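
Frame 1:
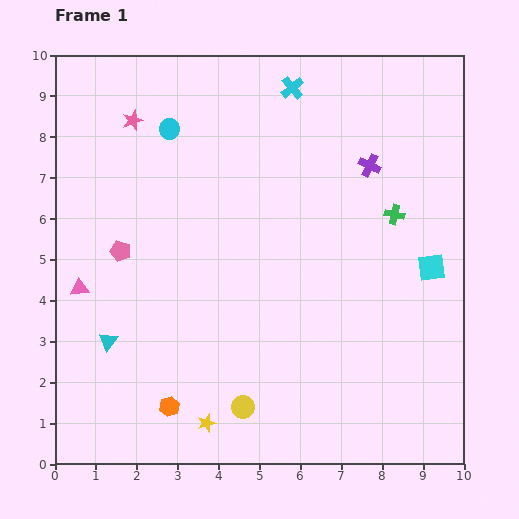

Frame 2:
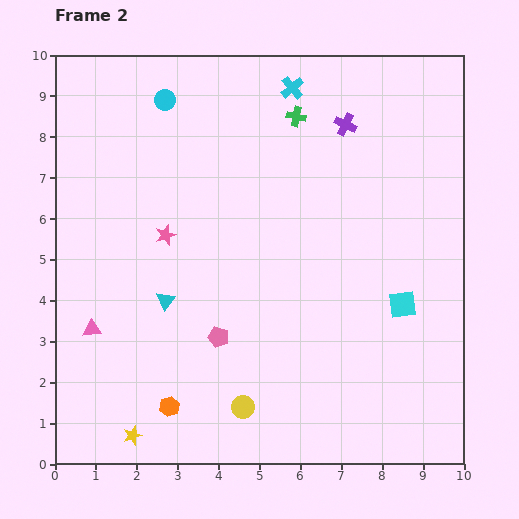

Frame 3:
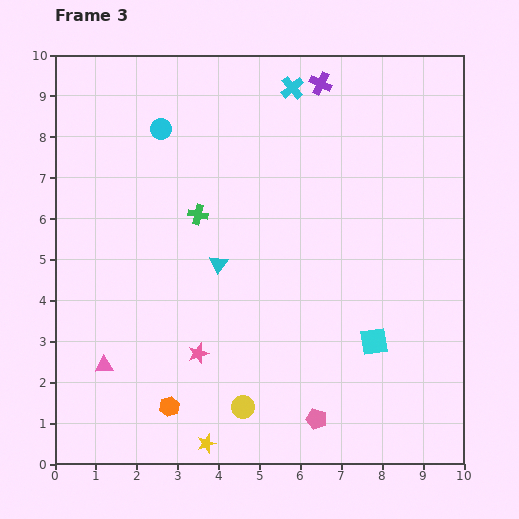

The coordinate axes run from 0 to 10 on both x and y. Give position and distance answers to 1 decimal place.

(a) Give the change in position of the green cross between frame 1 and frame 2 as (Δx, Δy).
(-2.4, 2.4)

The green cross was at (8.3, 6.1) in frame 1 and (5.9, 8.5) in frame 2.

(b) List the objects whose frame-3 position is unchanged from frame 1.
the orange hexagon, the cyan cross, the yellow circle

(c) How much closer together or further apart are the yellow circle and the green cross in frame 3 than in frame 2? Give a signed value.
-2.4

Distance in frame 2: 7.2. Distance in frame 3: 4.8.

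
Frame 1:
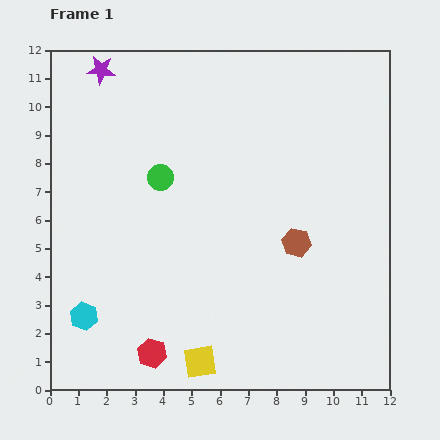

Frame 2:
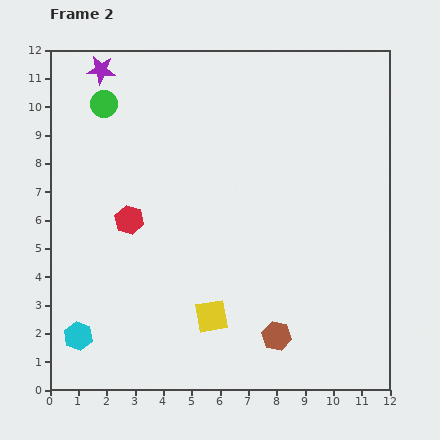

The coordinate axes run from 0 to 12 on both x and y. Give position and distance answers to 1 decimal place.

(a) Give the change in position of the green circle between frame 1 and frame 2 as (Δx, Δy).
(-2.0, 2.6)

The green circle was at (3.9, 7.5) in frame 1 and (1.9, 10.1) in frame 2.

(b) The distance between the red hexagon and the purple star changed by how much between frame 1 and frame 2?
-4.8

Distance in frame 1: 10.2. Distance in frame 2: 5.4.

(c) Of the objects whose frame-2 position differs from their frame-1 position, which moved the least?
the cyan hexagon

(moved 0.7)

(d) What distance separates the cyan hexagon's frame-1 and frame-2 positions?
0.7

The cyan hexagon moved from (1.2, 2.6) to (1.0, 1.9), a distance of √(0.2² + 0.7²) ≈ 0.7.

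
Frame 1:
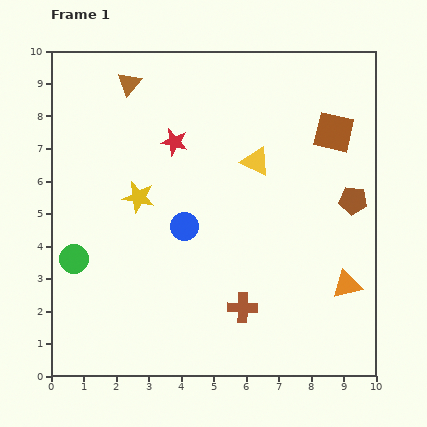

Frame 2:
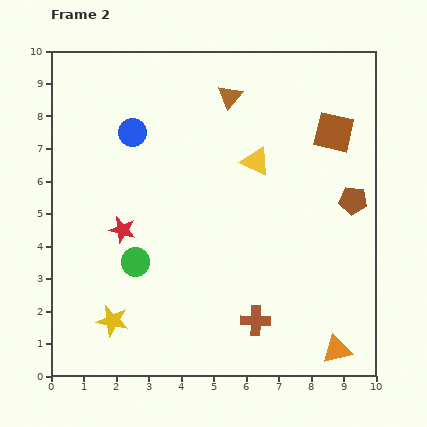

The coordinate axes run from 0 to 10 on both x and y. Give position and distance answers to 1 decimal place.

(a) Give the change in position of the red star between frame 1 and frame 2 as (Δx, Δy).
(-1.6, -2.7)

The red star was at (3.8, 7.2) in frame 1 and (2.2, 4.5) in frame 2.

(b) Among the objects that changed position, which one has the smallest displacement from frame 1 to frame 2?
the brown cross

(moved 0.6)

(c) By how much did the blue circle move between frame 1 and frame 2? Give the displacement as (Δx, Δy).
(-1.6, 2.9)

The blue circle was at (4.1, 4.6) in frame 1 and (2.5, 7.5) in frame 2.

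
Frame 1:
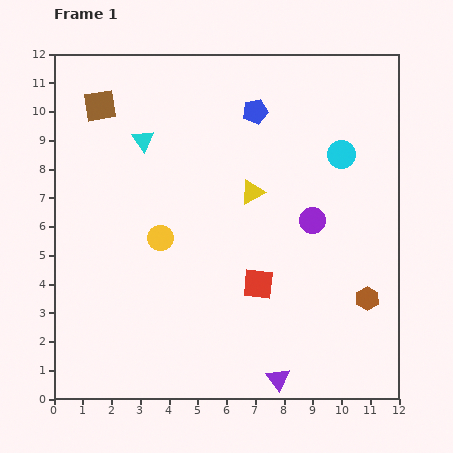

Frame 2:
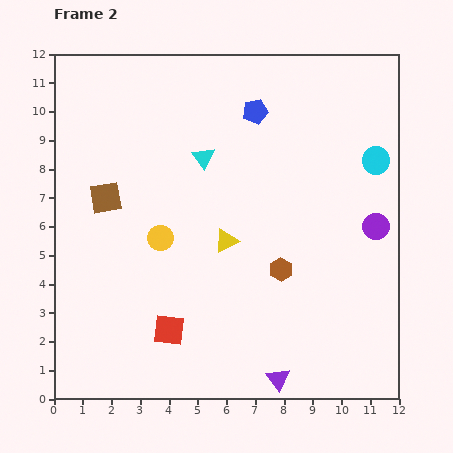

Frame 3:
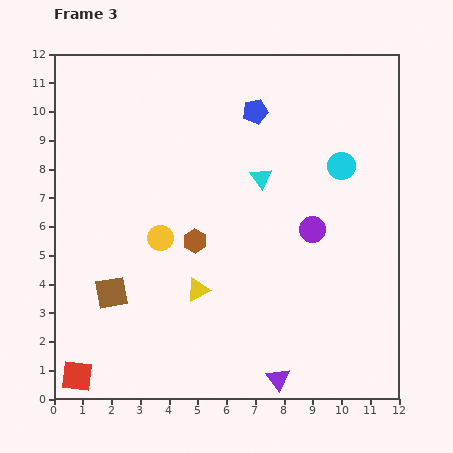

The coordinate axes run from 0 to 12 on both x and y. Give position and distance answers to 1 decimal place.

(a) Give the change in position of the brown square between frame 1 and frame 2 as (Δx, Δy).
(0.2, -3.2)

The brown square was at (1.6, 10.2) in frame 1 and (1.8, 7.0) in frame 2.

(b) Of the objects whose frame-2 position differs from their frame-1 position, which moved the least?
the cyan circle

(moved 1.2)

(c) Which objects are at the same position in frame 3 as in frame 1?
the yellow circle, the purple triangle, the blue pentagon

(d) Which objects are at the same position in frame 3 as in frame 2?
the yellow circle, the purple triangle, the blue pentagon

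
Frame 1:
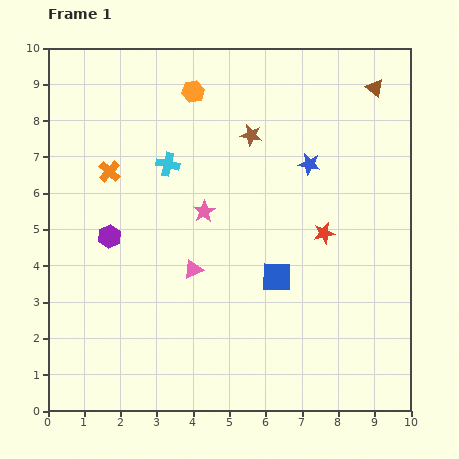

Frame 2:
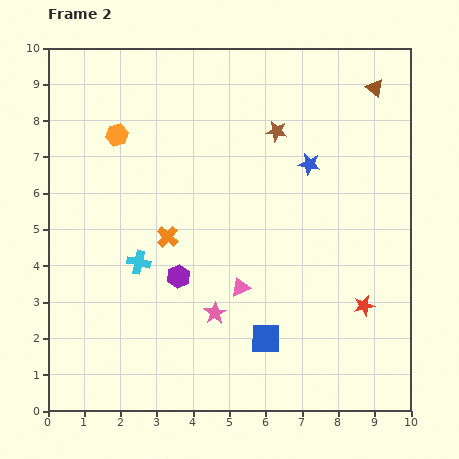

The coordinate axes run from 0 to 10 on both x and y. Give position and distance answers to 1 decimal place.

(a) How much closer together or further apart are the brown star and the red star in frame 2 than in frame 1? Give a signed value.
+2.0

Distance in frame 1: 3.4. Distance in frame 2: 5.4.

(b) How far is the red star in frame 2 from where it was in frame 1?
2.3

The red star moved from (7.6, 4.9) to (8.7, 2.9), a distance of √(1.1² + 2.0²) ≈ 2.3.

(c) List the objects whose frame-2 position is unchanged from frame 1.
the blue star, the brown triangle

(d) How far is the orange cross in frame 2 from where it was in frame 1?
2.4

The orange cross moved from (1.7, 6.6) to (3.3, 4.8), a distance of √(1.6² + 1.8²) ≈ 2.4.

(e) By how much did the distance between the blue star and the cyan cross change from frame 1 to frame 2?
+1.5

Distance in frame 1: 3.9. Distance in frame 2: 5.4.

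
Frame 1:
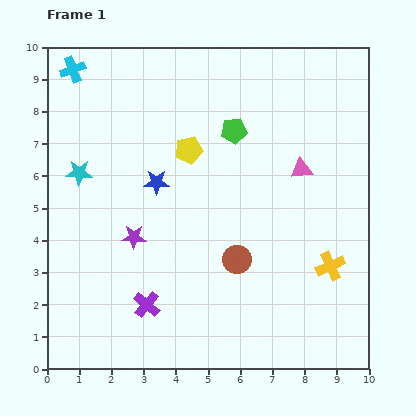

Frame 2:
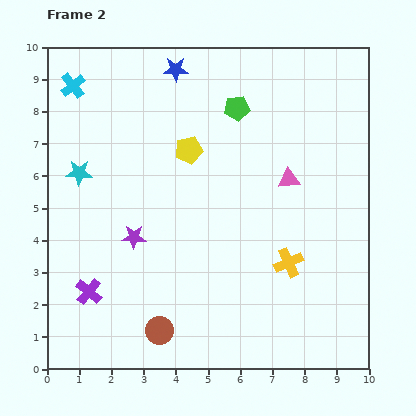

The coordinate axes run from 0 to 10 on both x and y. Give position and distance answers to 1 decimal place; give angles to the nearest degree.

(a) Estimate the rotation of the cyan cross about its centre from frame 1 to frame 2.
19° counter-clockwise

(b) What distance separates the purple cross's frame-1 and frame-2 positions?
1.8

The purple cross moved from (3.1, 2.0) to (1.3, 2.4), a distance of √(1.8² + 0.4²) ≈ 1.8.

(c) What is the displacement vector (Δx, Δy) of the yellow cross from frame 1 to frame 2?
(-1.3, 0.1)

The yellow cross was at (8.8, 3.2) in frame 1 and (7.5, 3.3) in frame 2.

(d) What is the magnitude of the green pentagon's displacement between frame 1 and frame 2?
0.7

The green pentagon moved from (5.8, 7.4) to (5.9, 8.1), a distance of √(0.1² + 0.7²) ≈ 0.7.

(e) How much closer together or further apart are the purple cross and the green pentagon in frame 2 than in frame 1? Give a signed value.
+1.3

Distance in frame 1: 6.0. Distance in frame 2: 7.3.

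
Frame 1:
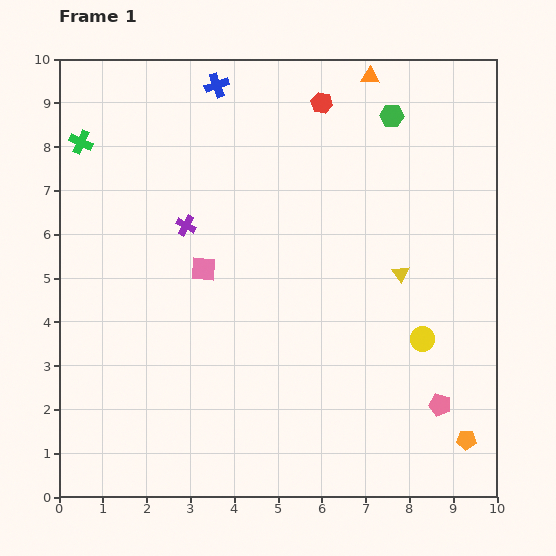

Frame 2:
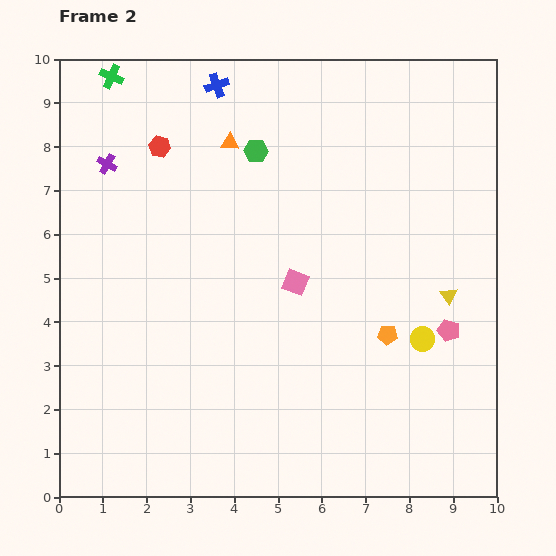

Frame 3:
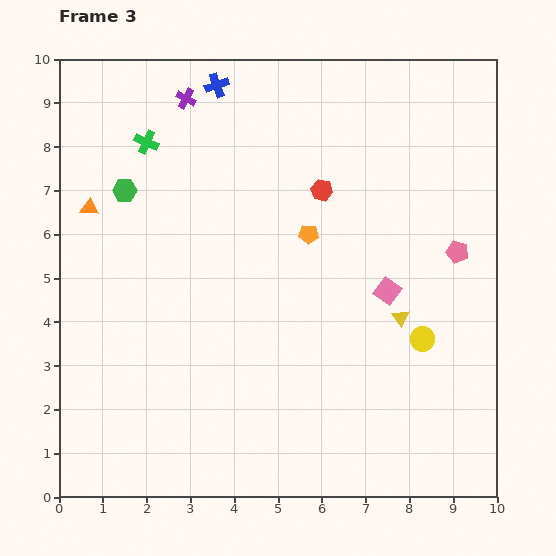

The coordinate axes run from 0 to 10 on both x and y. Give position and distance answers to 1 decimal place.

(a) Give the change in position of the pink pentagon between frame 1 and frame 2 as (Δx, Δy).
(0.2, 1.7)

The pink pentagon was at (8.7, 2.1) in frame 1 and (8.9, 3.8) in frame 2.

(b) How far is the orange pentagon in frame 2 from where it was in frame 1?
3.0

The orange pentagon moved from (9.3, 1.3) to (7.5, 3.7), a distance of √(1.8² + 2.4²) ≈ 3.0.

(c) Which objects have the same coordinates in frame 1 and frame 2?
the yellow circle, the blue cross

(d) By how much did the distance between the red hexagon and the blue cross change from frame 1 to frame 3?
+1.0

Distance in frame 1: 2.4. Distance in frame 3: 3.4.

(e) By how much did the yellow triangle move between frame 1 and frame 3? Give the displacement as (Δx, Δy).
(0.0, -1.0)

The yellow triangle was at (7.8, 5.1) in frame 1 and (7.8, 4.1) in frame 3.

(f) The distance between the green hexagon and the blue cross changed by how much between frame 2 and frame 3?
+1.5

Distance in frame 2: 1.7. Distance in frame 3: 3.2.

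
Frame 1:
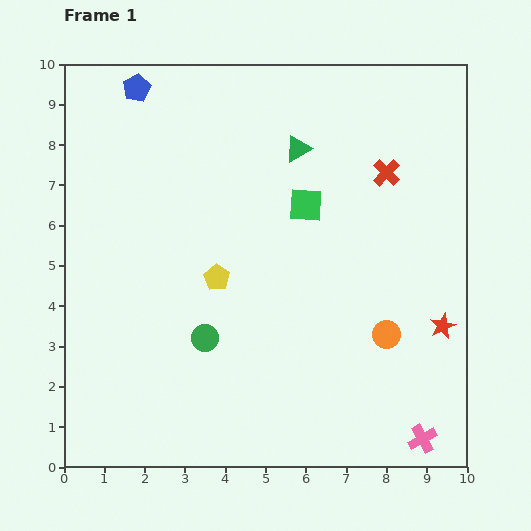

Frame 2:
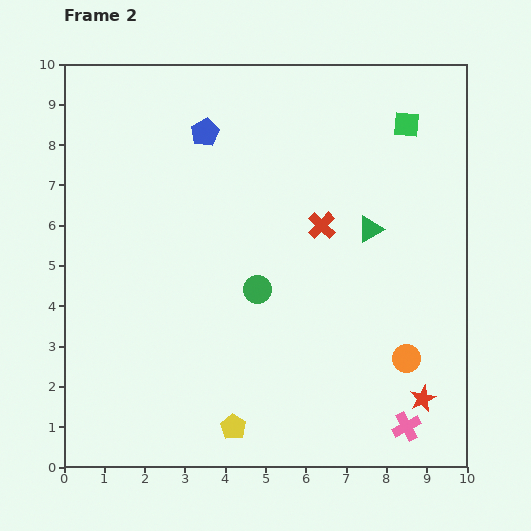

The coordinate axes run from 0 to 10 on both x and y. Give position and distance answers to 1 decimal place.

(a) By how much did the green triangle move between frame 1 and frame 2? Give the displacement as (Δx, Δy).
(1.8, -2.0)

The green triangle was at (5.8, 7.9) in frame 1 and (7.6, 5.9) in frame 2.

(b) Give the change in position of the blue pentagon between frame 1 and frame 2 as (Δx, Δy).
(1.7, -1.1)

The blue pentagon was at (1.8, 9.4) in frame 1 and (3.5, 8.3) in frame 2.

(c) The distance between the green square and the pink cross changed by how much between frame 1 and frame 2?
+1.0

Distance in frame 1: 6.5. Distance in frame 2: 7.5.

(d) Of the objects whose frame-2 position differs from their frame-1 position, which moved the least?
the pink cross

(moved 0.5)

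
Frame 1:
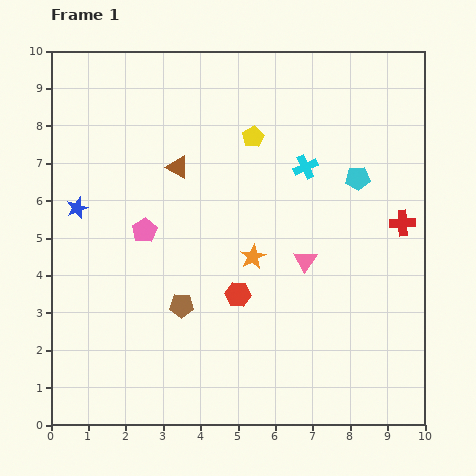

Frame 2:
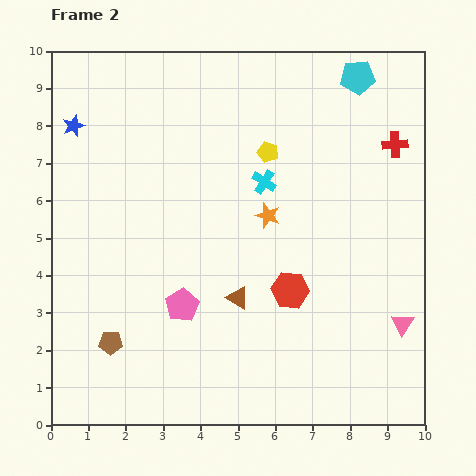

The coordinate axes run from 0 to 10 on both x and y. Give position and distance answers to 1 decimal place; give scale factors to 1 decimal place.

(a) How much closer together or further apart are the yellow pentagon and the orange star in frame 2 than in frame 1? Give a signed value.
-1.5

Distance in frame 1: 3.2. Distance in frame 2: 1.7.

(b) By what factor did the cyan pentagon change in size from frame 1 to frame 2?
1.5×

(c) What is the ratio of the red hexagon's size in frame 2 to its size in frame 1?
1.5×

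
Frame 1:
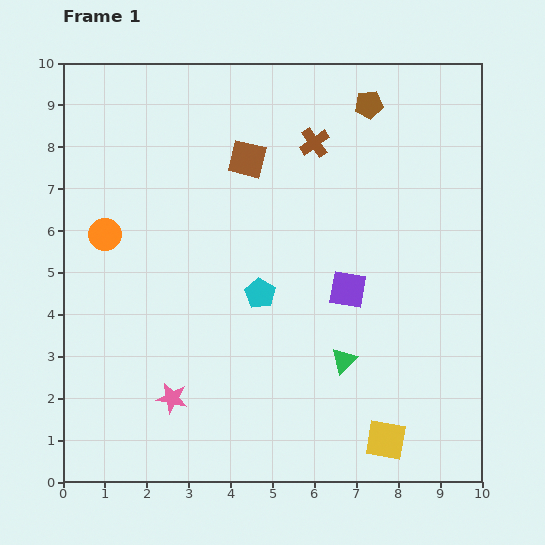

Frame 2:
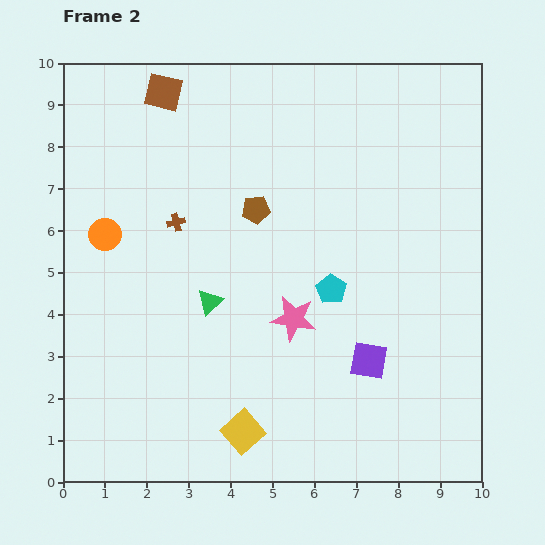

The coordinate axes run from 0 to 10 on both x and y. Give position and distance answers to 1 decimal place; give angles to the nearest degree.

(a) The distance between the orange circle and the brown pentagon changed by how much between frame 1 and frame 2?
-3.4

Distance in frame 1: 7.0. Distance in frame 2: 3.6.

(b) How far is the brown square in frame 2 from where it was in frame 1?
2.6

The brown square moved from (4.4, 7.7) to (2.4, 9.3), a distance of √(2.0² + 1.6²) ≈ 2.6.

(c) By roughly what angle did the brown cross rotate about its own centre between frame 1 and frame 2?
21° clockwise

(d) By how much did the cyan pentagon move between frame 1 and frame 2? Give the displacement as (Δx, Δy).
(1.7, 0.1)

The cyan pentagon was at (4.7, 4.5) in frame 1 and (6.4, 4.6) in frame 2.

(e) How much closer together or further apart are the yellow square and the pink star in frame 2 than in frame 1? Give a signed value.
-2.2

Distance in frame 1: 5.2. Distance in frame 2: 3.0.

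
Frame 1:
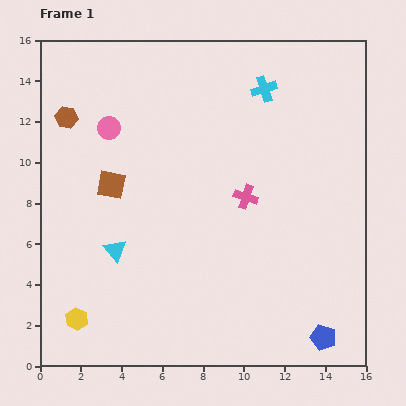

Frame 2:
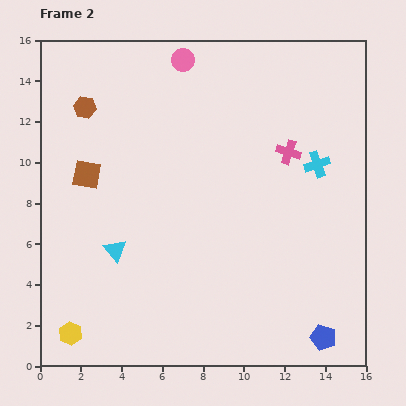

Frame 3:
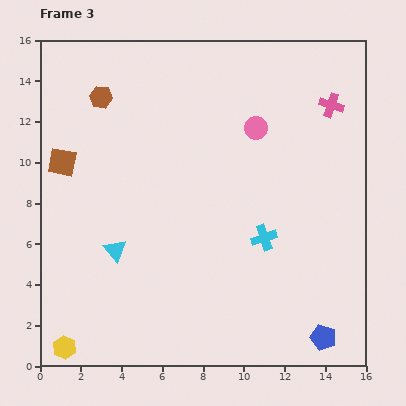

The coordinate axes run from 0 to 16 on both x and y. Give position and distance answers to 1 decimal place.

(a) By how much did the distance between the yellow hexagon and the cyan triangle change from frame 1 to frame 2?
+0.8

Distance in frame 1: 3.9. Distance in frame 2: 4.7.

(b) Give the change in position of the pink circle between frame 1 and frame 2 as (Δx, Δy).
(3.6, 3.3)

The pink circle was at (3.4, 11.7) in frame 1 and (7.0, 15.0) in frame 2.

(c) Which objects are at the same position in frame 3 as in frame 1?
the blue pentagon, the cyan triangle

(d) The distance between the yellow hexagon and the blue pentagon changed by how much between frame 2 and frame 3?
+0.3

Distance in frame 2: 12.4. Distance in frame 3: 12.7.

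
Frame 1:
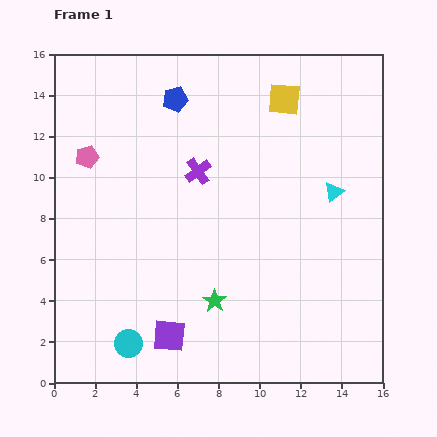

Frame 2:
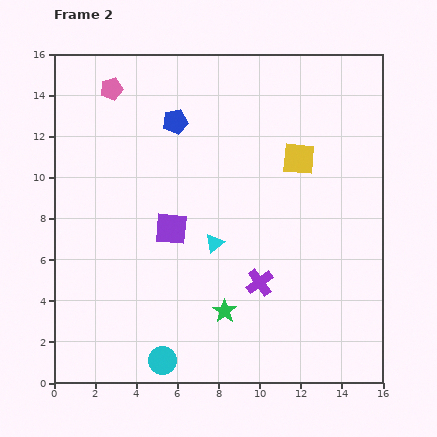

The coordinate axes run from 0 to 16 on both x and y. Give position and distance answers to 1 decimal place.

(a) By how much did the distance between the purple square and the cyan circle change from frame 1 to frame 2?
+4.4

Distance in frame 1: 2.0. Distance in frame 2: 6.4.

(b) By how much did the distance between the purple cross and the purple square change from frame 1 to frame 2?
-3.1

Distance in frame 1: 8.1. Distance in frame 2: 5.0.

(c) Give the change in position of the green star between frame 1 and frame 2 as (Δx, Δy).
(0.5, -0.5)

The green star was at (7.8, 4.0) in frame 1 and (8.3, 3.5) in frame 2.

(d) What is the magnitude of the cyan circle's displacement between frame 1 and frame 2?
1.9

The cyan circle moved from (3.6, 1.9) to (5.3, 1.1), a distance of √(1.7² + 0.8²) ≈ 1.9.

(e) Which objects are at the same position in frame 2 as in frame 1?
none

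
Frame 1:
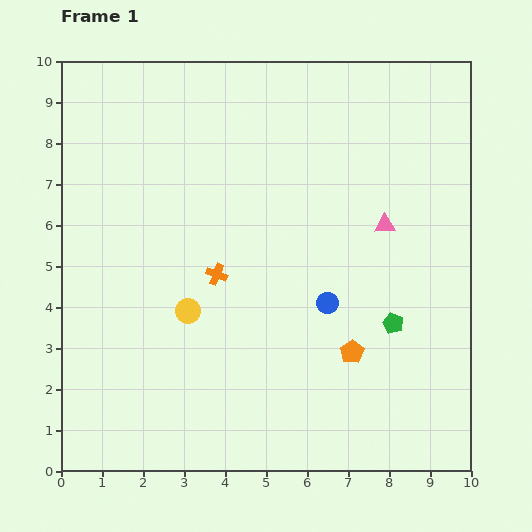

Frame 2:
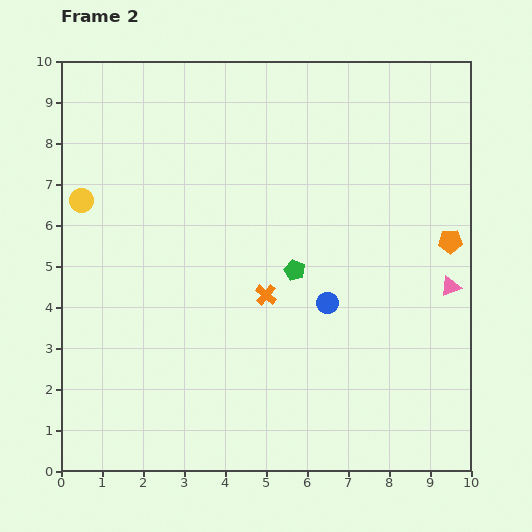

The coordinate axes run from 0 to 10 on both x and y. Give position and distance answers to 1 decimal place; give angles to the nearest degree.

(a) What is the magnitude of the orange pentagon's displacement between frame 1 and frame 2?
3.6

The orange pentagon moved from (7.1, 2.9) to (9.5, 5.6), a distance of √(2.4² + 2.7²) ≈ 3.6.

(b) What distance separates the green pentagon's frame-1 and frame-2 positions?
2.7

The green pentagon moved from (8.1, 3.6) to (5.7, 4.9), a distance of √(2.4² + 1.3²) ≈ 2.7.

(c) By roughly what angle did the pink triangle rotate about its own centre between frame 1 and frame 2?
20° counter-clockwise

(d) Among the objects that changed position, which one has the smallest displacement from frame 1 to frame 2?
the orange cross

(moved 1.3)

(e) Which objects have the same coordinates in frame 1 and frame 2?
the blue circle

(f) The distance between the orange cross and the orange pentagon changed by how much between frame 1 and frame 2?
+0.9

Distance in frame 1: 3.8. Distance in frame 2: 4.7.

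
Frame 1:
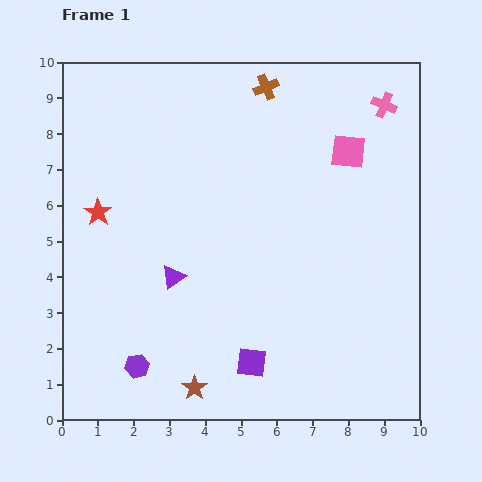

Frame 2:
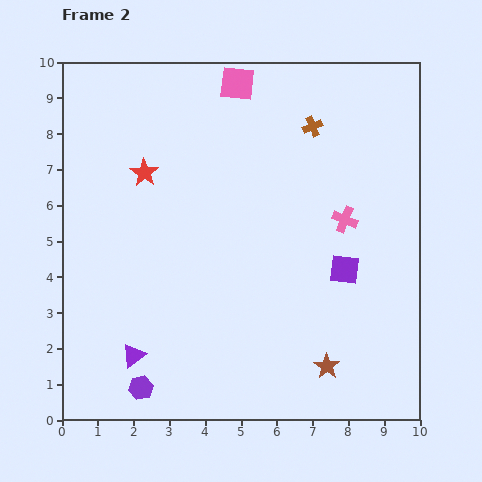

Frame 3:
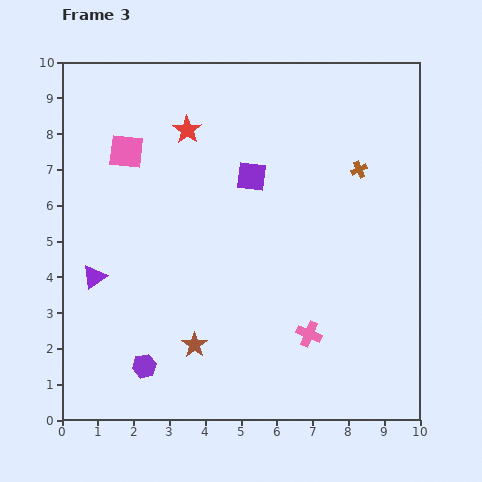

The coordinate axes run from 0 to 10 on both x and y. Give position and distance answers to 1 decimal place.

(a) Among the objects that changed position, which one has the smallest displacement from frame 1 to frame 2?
the purple hexagon

(moved 0.6)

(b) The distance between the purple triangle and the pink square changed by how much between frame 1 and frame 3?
-2.4

Distance in frame 1: 6.0. Distance in frame 3: 3.6.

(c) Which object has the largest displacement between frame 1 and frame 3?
the pink cross

(moved 6.7; next 6.2)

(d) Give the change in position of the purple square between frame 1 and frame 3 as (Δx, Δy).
(0.0, 5.2)

The purple square was at (5.3, 1.6) in frame 1 and (5.3, 6.8) in frame 3.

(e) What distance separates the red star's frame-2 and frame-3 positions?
1.7

The red star moved from (2.3, 6.9) to (3.5, 8.1), a distance of √(1.2² + 1.2²) ≈ 1.7.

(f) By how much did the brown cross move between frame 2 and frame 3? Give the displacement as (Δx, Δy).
(1.3, -1.2)

The brown cross was at (7.0, 8.2) in frame 2 and (8.3, 7.0) in frame 3.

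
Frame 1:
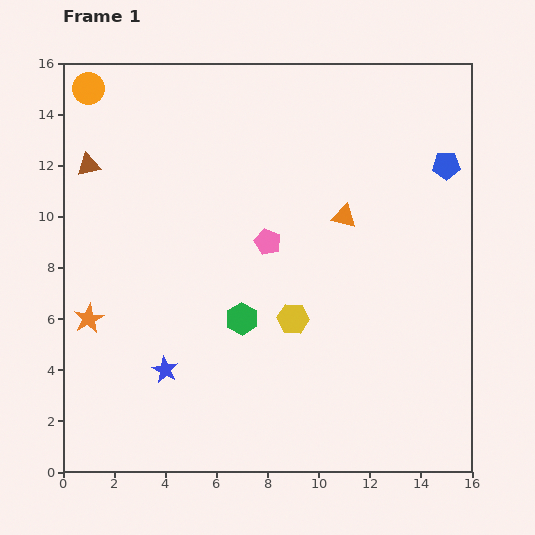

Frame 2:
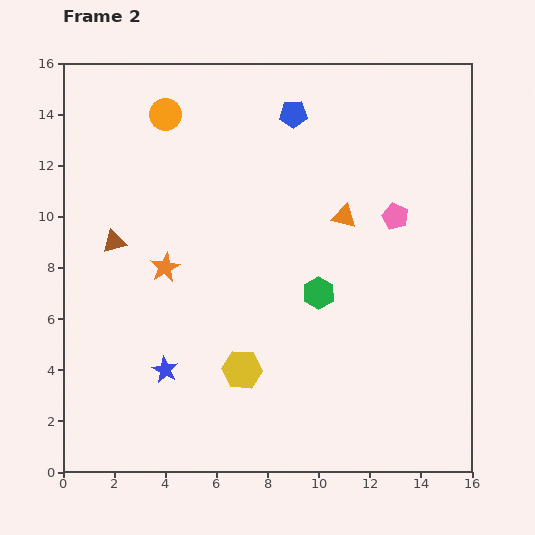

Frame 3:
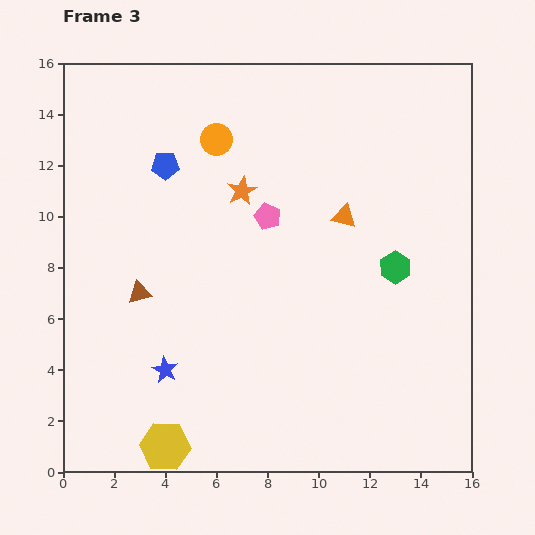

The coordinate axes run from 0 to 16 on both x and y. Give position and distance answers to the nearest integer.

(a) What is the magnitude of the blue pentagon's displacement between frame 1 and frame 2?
6

The blue pentagon moved from (15, 12) to (9, 14), a distance of √(6² + 2²) ≈ 6.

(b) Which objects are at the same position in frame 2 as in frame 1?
the orange triangle, the blue star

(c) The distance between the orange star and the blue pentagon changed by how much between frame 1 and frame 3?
-12

Distance in frame 1: 15. Distance in frame 3: 3.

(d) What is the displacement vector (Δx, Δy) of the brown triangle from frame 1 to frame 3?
(2, -5)

The brown triangle was at (1, 12) in frame 1 and (3, 7) in frame 3.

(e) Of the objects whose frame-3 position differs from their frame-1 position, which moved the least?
the pink pentagon

(moved 1)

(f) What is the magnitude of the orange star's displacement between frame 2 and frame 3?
4

The orange star moved from (4, 8) to (7, 11), a distance of √(3² + 3²) ≈ 4.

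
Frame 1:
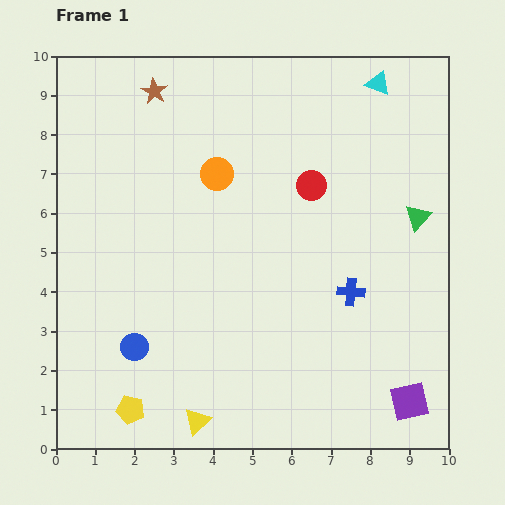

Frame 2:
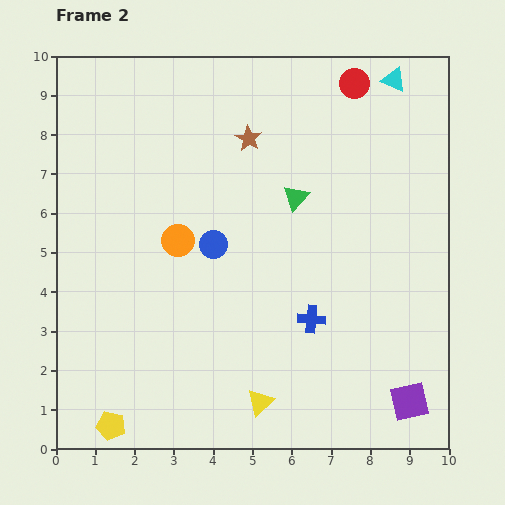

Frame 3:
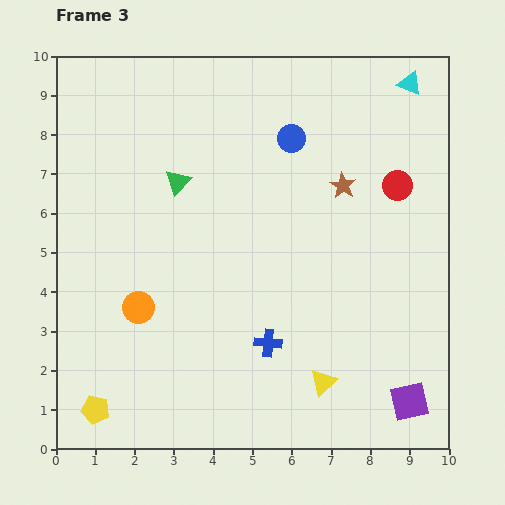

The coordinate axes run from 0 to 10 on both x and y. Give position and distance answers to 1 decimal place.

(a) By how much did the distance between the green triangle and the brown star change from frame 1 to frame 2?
-5.5

Distance in frame 1: 7.4. Distance in frame 2: 1.9.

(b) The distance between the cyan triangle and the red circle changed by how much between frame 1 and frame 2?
-2.1

Distance in frame 1: 3.1. Distance in frame 2: 1.0.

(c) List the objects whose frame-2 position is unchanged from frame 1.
the purple square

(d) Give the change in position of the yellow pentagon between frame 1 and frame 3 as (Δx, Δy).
(-0.9, 0.0)

The yellow pentagon was at (1.9, 1.0) in frame 1 and (1.0, 1.0) in frame 3.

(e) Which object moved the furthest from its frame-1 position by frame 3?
the blue circle

(moved 6.6; next 6.2)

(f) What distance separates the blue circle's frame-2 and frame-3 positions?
3.4

The blue circle moved from (4.0, 5.2) to (6.0, 7.9), a distance of √(2.0² + 2.7²) ≈ 3.4.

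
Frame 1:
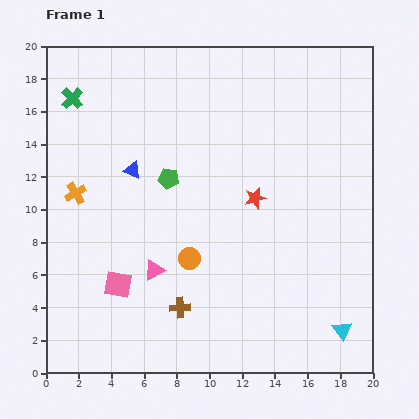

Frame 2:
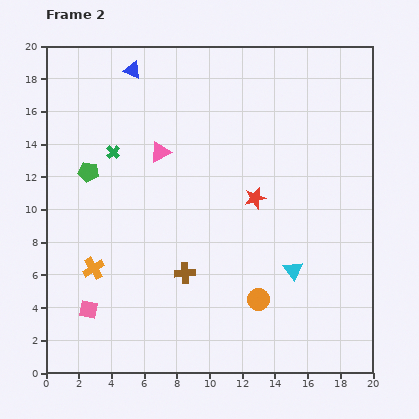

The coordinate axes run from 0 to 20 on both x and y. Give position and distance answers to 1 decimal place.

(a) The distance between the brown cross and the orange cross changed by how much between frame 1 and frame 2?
-3.9

Distance in frame 1: 9.5. Distance in frame 2: 5.6.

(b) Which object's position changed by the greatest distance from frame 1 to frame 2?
the pink triangle

(moved 7.2; next 6.1)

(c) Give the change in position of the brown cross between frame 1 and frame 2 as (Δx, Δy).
(0.3, 2.1)

The brown cross was at (8.2, 4.0) in frame 1 and (8.5, 6.1) in frame 2.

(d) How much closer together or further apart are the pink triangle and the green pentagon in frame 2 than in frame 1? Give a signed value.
-1.1

Distance in frame 1: 5.7. Distance in frame 2: 4.6.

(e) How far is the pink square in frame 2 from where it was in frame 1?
2.3

The pink square moved from (4.4, 5.4) to (2.6, 3.9), a distance of √(1.8² + 1.5²) ≈ 2.3.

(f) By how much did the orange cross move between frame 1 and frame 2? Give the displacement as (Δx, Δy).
(1.1, -4.6)

The orange cross was at (1.8, 11.0) in frame 1 and (2.9, 6.4) in frame 2.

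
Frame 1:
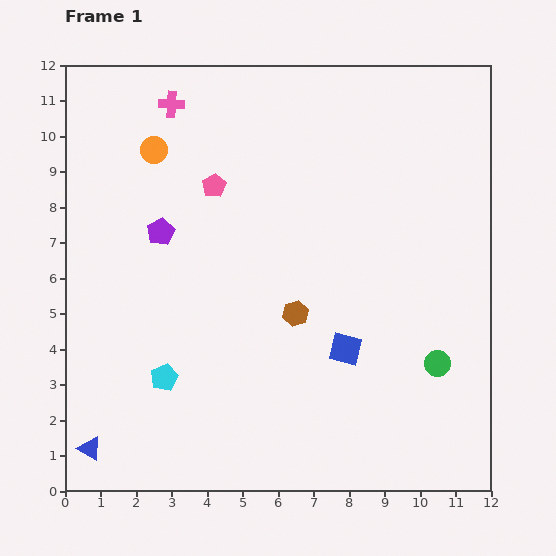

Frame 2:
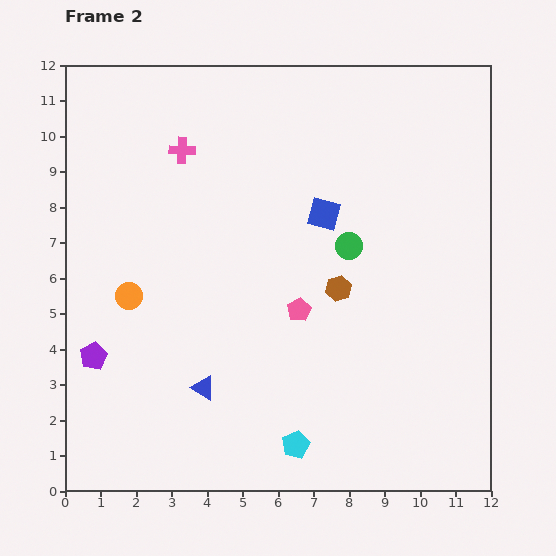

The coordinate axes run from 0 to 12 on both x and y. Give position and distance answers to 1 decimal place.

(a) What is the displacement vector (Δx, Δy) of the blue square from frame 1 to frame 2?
(-0.6, 3.8)

The blue square was at (7.9, 4.0) in frame 1 and (7.3, 7.8) in frame 2.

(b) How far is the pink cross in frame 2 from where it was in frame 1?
1.3

The pink cross moved from (3.0, 10.9) to (3.3, 9.6), a distance of √(0.3² + 1.3²) ≈ 1.3.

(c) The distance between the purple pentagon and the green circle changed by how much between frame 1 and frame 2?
-0.8

Distance in frame 1: 8.6. Distance in frame 2: 7.8.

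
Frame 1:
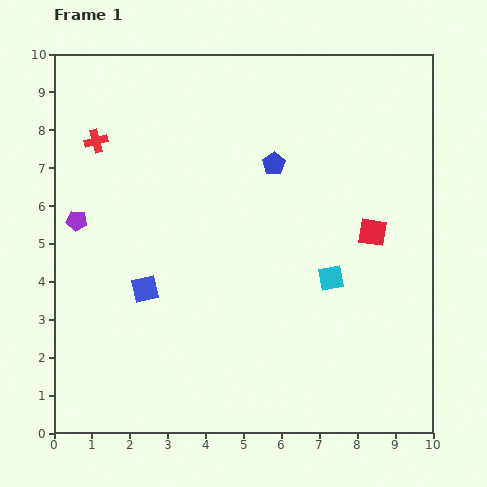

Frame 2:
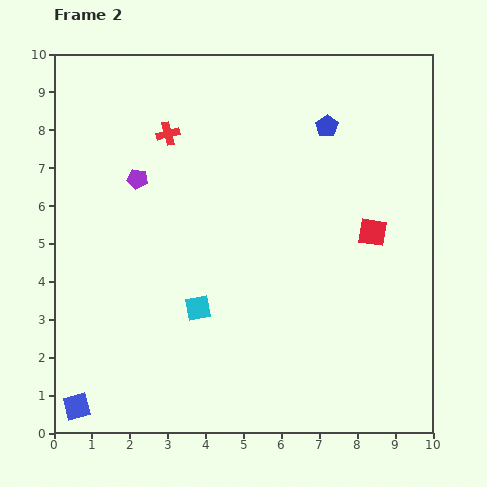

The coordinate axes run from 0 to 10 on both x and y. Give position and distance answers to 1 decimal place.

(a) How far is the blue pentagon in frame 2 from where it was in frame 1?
1.7

The blue pentagon moved from (5.8, 7.1) to (7.2, 8.1), a distance of √(1.4² + 1.0²) ≈ 1.7.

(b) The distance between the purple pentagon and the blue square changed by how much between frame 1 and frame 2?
+3.7

Distance in frame 1: 2.5. Distance in frame 2: 6.2.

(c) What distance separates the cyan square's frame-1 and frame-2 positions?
3.6

The cyan square moved from (7.3, 4.1) to (3.8, 3.3), a distance of √(3.5² + 0.8²) ≈ 3.6.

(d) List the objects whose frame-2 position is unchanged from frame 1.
the red square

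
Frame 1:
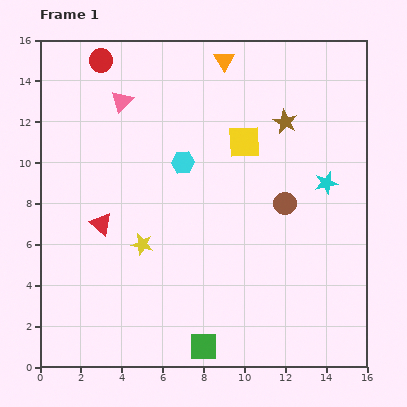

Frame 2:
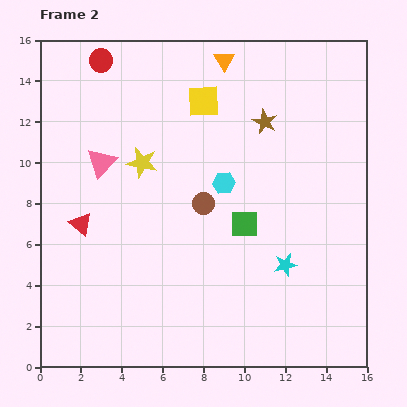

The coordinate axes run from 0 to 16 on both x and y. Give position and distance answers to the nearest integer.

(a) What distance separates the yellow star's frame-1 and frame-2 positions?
4

The yellow star moved from (5, 6) to (5, 10), a distance of √(0² + 4²) ≈ 4.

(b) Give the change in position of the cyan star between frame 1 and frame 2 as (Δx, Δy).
(-2, -4)

The cyan star was at (14, 9) in frame 1 and (12, 5) in frame 2.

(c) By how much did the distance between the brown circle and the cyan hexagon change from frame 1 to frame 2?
-4

Distance in frame 1: 5. Distance in frame 2: 1.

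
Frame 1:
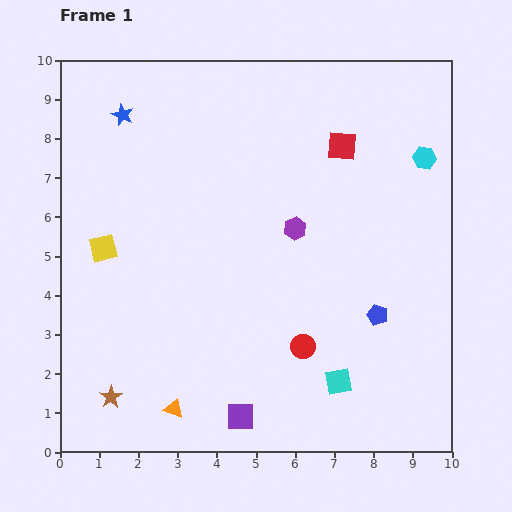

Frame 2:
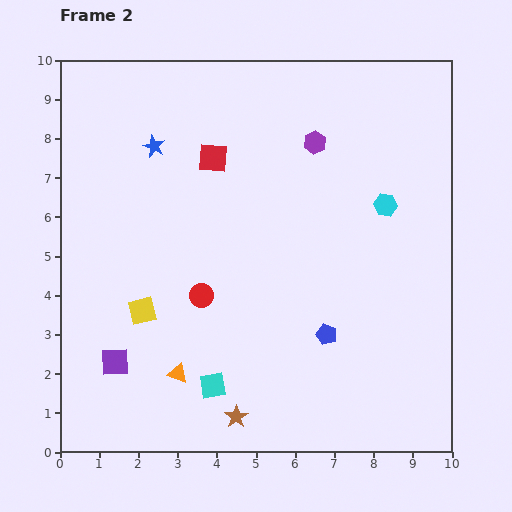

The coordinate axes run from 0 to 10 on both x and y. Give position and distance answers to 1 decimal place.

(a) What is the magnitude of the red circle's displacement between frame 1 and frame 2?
2.9

The red circle moved from (6.2, 2.7) to (3.6, 4.0), a distance of √(2.6² + 1.3²) ≈ 2.9.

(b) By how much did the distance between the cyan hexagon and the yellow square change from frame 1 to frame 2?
-1.7

Distance in frame 1: 8.5. Distance in frame 2: 6.8.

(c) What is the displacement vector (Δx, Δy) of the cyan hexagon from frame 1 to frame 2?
(-1.0, -1.2)

The cyan hexagon was at (9.3, 7.5) in frame 1 and (8.3, 6.3) in frame 2.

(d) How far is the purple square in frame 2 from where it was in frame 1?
3.5

The purple square moved from (4.6, 0.9) to (1.4, 2.3), a distance of √(3.2² + 1.4²) ≈ 3.5.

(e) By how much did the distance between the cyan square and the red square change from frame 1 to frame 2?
-0.2

Distance in frame 1: 6.0. Distance in frame 2: 5.8.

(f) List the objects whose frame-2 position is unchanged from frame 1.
none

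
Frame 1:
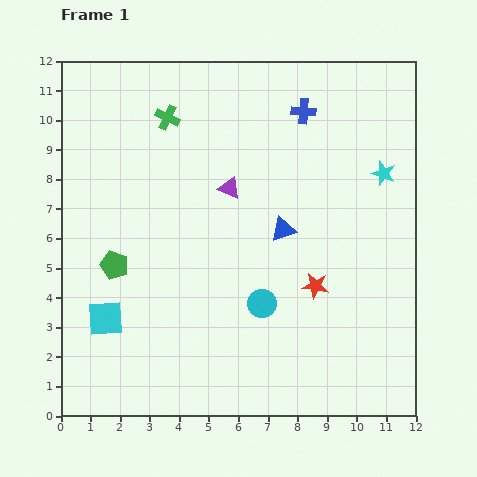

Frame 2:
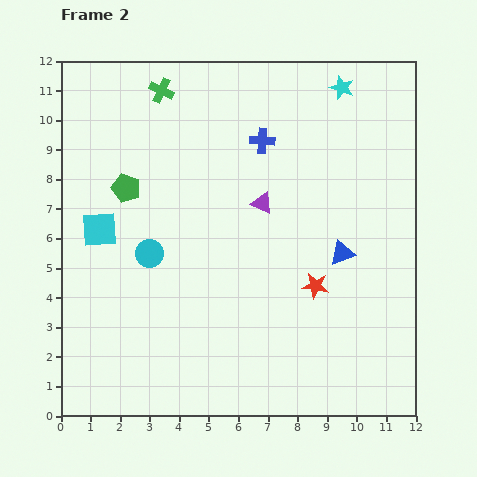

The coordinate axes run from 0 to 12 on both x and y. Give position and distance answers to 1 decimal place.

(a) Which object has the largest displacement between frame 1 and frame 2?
the cyan circle

(moved 4.2; next 3.2)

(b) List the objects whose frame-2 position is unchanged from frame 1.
the red star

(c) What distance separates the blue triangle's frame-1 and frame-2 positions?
2.2

The blue triangle moved from (7.5, 6.3) to (9.5, 5.5), a distance of √(2.0² + 0.8²) ≈ 2.2.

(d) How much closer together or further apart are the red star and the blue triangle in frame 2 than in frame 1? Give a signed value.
-0.8

Distance in frame 1: 2.2. Distance in frame 2: 1.4.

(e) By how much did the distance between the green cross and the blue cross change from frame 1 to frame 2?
-0.8

Distance in frame 1: 4.6. Distance in frame 2: 3.8.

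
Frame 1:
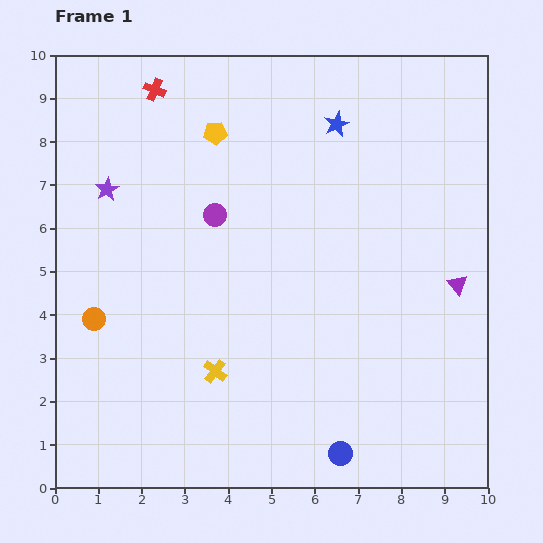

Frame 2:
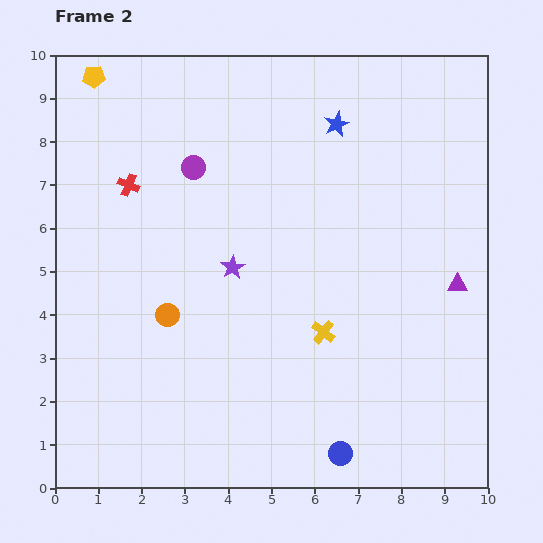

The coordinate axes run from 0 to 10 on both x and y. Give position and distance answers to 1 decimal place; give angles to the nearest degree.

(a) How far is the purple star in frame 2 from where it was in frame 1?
3.4

The purple star moved from (1.2, 6.9) to (4.1, 5.1), a distance of √(2.9² + 1.8²) ≈ 3.4.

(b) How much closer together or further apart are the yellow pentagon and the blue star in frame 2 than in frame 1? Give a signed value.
+2.9

Distance in frame 1: 2.8. Distance in frame 2: 5.7.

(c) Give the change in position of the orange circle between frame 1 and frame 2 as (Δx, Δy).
(1.7, 0.1)

The orange circle was at (0.9, 3.9) in frame 1 and (2.6, 4.0) in frame 2.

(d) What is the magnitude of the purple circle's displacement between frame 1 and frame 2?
1.2

The purple circle moved from (3.7, 6.3) to (3.2, 7.4), a distance of √(0.5² + 1.1²) ≈ 1.2.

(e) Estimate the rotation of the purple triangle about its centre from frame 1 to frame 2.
49° counter-clockwise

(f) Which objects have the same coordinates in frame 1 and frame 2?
the blue star, the purple triangle, the blue circle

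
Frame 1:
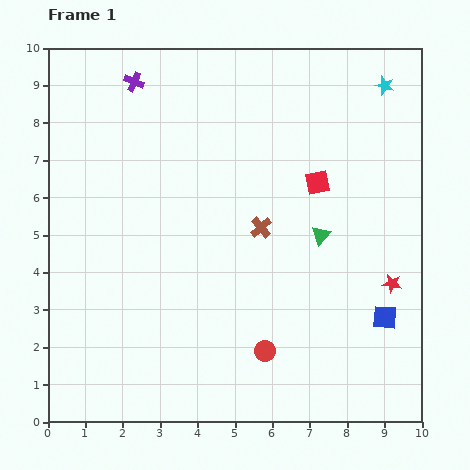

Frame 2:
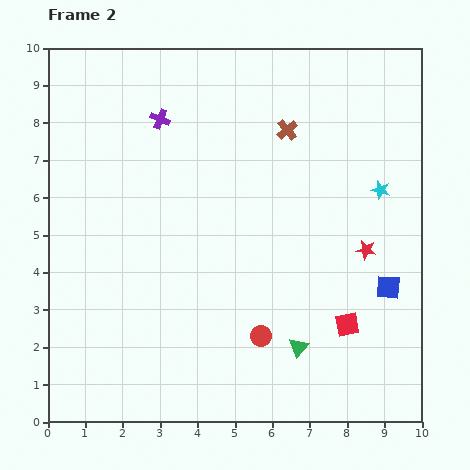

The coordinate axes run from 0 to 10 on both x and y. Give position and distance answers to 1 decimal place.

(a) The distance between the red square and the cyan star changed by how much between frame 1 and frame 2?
+0.5

Distance in frame 1: 3.2. Distance in frame 2: 3.7.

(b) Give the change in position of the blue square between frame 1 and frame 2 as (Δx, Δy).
(0.1, 0.8)

The blue square was at (9.0, 2.8) in frame 1 and (9.1, 3.6) in frame 2.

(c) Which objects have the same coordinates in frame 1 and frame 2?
none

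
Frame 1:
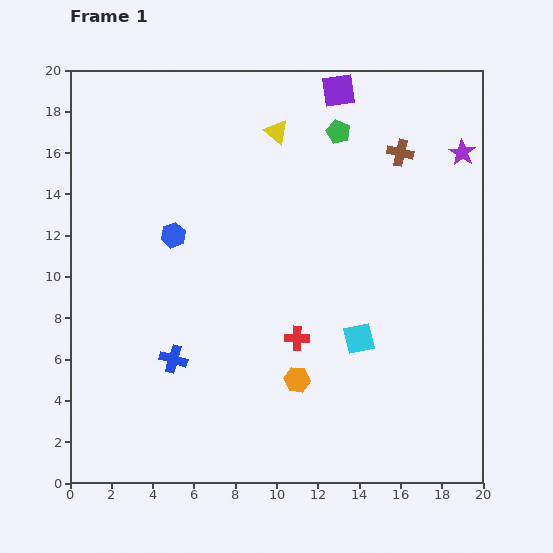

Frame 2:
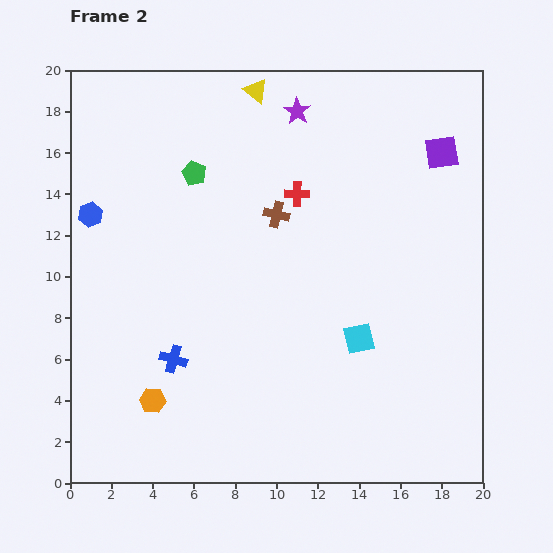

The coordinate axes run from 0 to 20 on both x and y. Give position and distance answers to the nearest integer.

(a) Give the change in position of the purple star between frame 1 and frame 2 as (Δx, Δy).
(-8, 2)

The purple star was at (19, 16) in frame 1 and (11, 18) in frame 2.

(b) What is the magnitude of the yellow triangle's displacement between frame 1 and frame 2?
2

The yellow triangle moved from (10, 17) to (9, 19), a distance of √(1² + 2²) ≈ 2.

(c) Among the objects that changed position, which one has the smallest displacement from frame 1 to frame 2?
the yellow triangle

(moved 2)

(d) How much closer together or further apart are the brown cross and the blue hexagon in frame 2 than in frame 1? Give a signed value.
-3

Distance in frame 1: 12. Distance in frame 2: 9.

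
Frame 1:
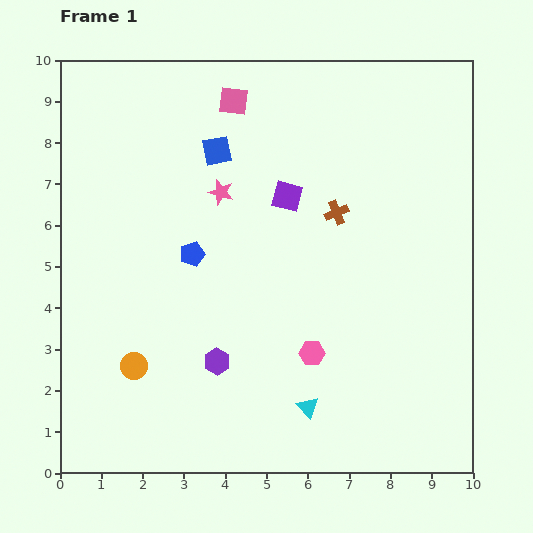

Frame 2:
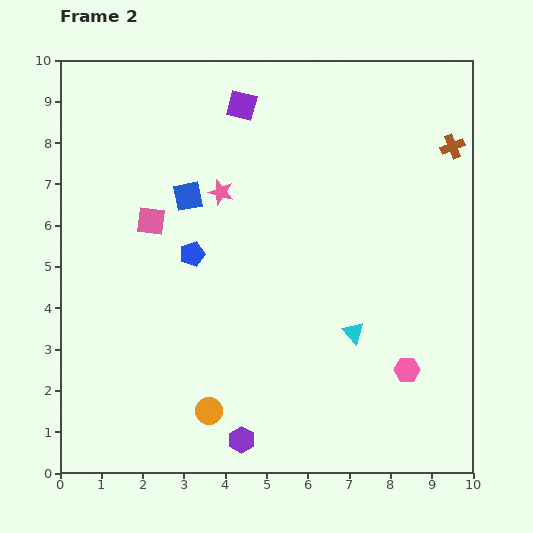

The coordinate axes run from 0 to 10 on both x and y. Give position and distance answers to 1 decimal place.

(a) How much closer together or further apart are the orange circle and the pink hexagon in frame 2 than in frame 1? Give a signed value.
+0.6

Distance in frame 1: 4.3. Distance in frame 2: 4.9.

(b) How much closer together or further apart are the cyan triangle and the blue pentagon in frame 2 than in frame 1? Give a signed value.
-0.3

Distance in frame 1: 4.6. Distance in frame 2: 4.3.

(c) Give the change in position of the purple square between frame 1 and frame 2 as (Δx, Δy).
(-1.1, 2.2)

The purple square was at (5.5, 6.7) in frame 1 and (4.4, 8.9) in frame 2.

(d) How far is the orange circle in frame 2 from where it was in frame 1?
2.1

The orange circle moved from (1.8, 2.6) to (3.6, 1.5), a distance of √(1.8² + 1.1²) ≈ 2.1.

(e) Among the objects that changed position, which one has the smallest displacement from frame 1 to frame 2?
the blue square

(moved 1.3)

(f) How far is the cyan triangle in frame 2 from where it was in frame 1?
2.1

The cyan triangle moved from (6.0, 1.6) to (7.1, 3.4), a distance of √(1.1² + 1.8²) ≈ 2.1.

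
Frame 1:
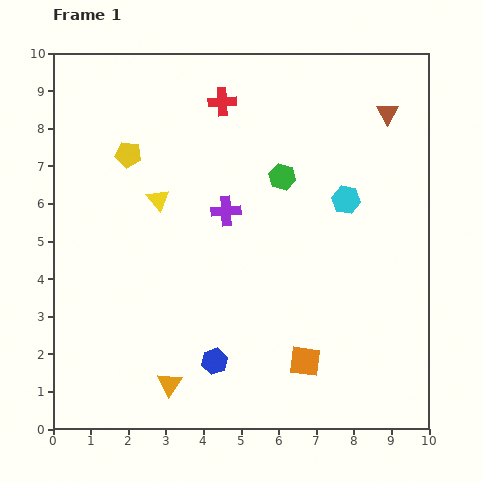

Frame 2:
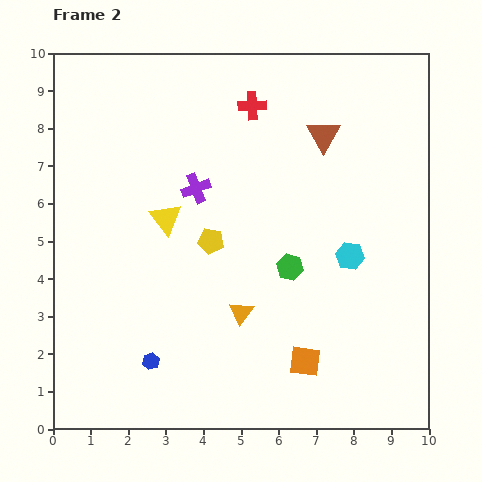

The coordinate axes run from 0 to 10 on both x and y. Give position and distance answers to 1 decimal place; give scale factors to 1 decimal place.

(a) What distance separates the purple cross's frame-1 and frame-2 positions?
1.0

The purple cross moved from (4.6, 5.8) to (3.8, 6.4), a distance of √(0.8² + 0.6²) ≈ 1.0.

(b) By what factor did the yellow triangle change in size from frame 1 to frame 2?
1.4×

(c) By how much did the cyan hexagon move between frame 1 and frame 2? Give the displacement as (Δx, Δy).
(0.1, -1.5)

The cyan hexagon was at (7.8, 6.1) in frame 1 and (7.9, 4.6) in frame 2.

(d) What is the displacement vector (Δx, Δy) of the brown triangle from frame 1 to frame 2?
(-1.7, -0.6)

The brown triangle was at (8.9, 8.4) in frame 1 and (7.2, 7.8) in frame 2.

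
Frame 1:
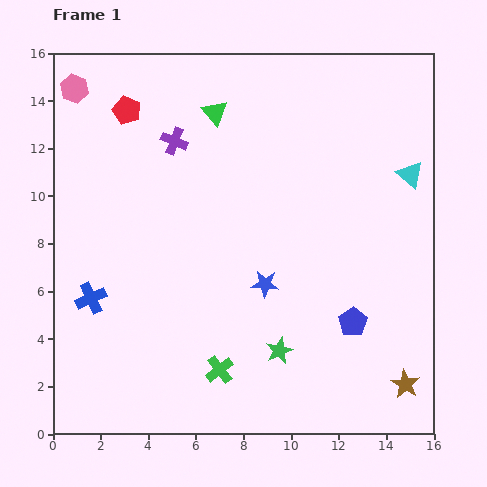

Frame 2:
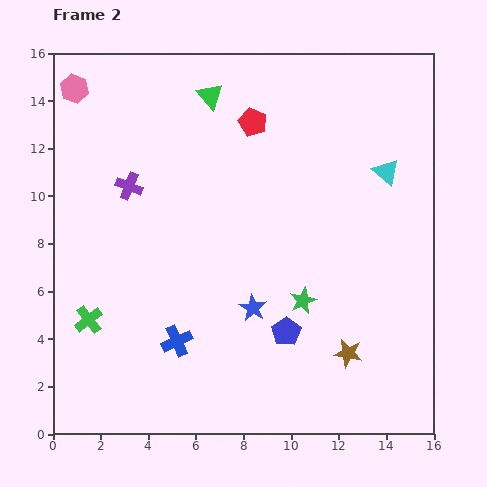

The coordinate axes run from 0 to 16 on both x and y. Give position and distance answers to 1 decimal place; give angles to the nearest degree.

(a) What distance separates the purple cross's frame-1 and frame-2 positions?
2.7

The purple cross moved from (5.1, 12.3) to (3.2, 10.4), a distance of √(1.9² + 1.9²) ≈ 2.7.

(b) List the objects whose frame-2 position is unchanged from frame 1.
the pink hexagon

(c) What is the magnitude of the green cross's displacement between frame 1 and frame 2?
5.9

The green cross moved from (7.0, 2.7) to (1.5, 4.8), a distance of √(5.5² + 2.1²) ≈ 5.9.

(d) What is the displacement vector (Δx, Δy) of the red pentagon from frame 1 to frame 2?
(5.3, -0.5)

The red pentagon was at (3.1, 13.6) in frame 1 and (8.4, 13.1) in frame 2.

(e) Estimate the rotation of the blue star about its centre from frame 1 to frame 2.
27° clockwise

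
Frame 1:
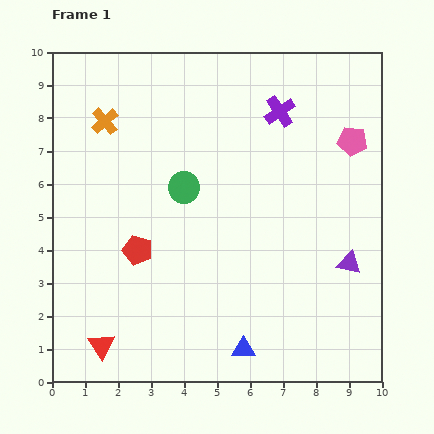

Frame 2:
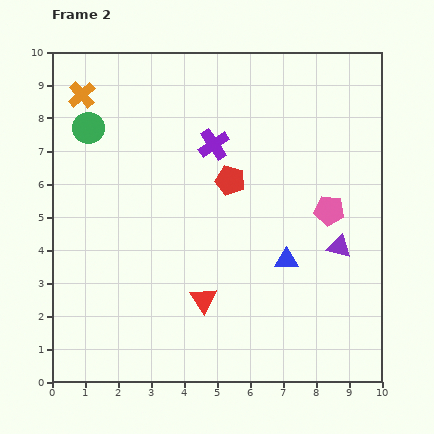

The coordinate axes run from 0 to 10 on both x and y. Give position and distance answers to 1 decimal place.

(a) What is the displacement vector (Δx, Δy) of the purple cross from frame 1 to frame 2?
(-2.0, -1.0)

The purple cross was at (6.9, 8.2) in frame 1 and (4.9, 7.2) in frame 2.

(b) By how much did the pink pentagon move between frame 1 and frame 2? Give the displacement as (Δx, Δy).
(-0.7, -2.1)

The pink pentagon was at (9.1, 7.3) in frame 1 and (8.4, 5.2) in frame 2.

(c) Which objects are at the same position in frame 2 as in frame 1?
none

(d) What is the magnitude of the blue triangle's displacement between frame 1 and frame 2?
3.0

The blue triangle moved from (5.8, 1.0) to (7.1, 3.7), a distance of √(1.3² + 2.7²) ≈ 3.0.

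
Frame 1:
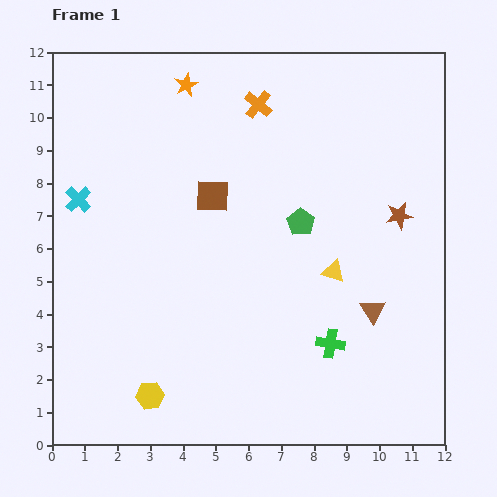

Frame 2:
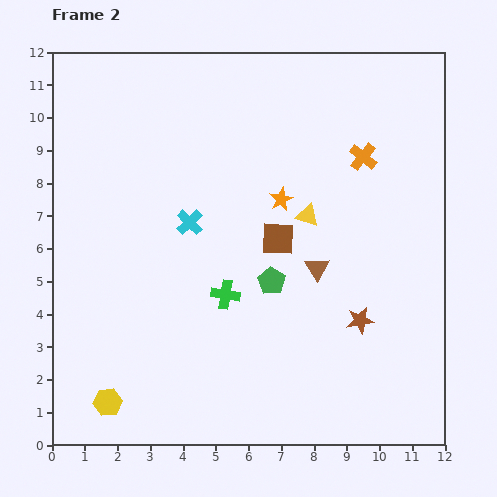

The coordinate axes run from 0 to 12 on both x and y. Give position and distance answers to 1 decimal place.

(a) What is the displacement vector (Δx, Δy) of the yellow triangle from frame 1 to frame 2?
(-0.8, 1.7)

The yellow triangle was at (8.6, 5.3) in frame 1 and (7.8, 7.0) in frame 2.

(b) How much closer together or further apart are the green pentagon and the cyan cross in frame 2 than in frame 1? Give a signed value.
-3.7

Distance in frame 1: 6.8. Distance in frame 2: 3.1.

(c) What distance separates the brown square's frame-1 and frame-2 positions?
2.4

The brown square moved from (4.9, 7.6) to (6.9, 6.3), a distance of √(2.0² + 1.3²) ≈ 2.4.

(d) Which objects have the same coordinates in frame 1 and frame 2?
none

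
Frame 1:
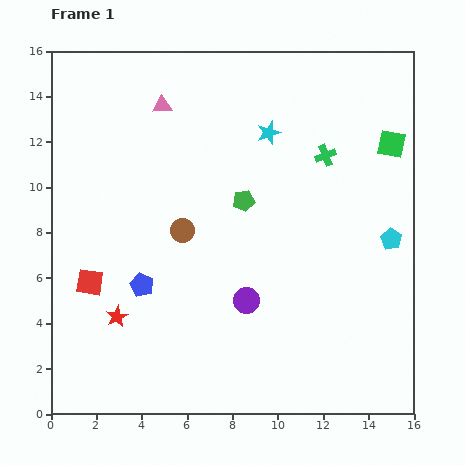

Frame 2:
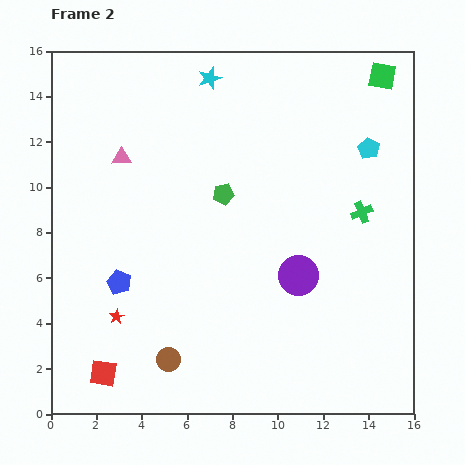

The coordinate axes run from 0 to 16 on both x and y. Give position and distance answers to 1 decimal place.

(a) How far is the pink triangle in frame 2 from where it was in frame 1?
2.9

The pink triangle moved from (4.9, 13.6) to (3.1, 11.3), a distance of √(1.8² + 2.3²) ≈ 2.9.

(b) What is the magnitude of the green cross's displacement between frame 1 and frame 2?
3.0

The green cross moved from (12.1, 11.4) to (13.7, 8.9), a distance of √(1.6² + 2.5²) ≈ 3.0.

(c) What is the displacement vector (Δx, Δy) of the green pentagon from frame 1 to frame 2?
(-0.9, 0.3)

The green pentagon was at (8.5, 9.4) in frame 1 and (7.6, 9.7) in frame 2.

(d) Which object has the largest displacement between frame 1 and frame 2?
the brown circle

(moved 5.7; next 4.1)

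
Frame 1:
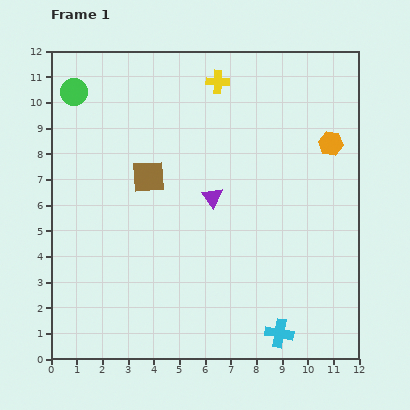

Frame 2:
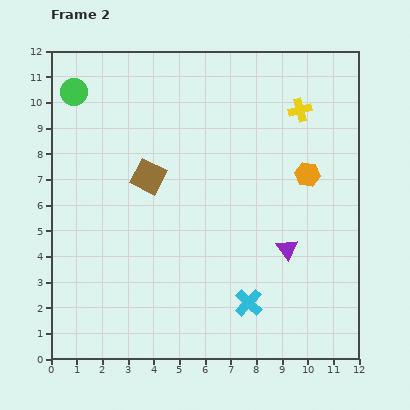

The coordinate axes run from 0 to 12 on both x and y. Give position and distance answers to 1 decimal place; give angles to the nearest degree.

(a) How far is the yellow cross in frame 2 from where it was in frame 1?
3.4

The yellow cross moved from (6.5, 10.8) to (9.7, 9.7), a distance of √(3.2² + 1.1²) ≈ 3.4.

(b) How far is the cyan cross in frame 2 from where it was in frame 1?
1.7

The cyan cross moved from (8.9, 1.0) to (7.7, 2.2), a distance of √(1.2² + 1.2²) ≈ 1.7.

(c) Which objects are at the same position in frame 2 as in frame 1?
the brown square, the green circle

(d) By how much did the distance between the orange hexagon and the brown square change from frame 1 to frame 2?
-1.0

Distance in frame 1: 7.2. Distance in frame 2: 6.2.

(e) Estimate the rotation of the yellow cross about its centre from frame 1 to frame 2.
17° counter-clockwise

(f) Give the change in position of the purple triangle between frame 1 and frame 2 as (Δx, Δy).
(2.9, -2.0)

The purple triangle was at (6.3, 6.3) in frame 1 and (9.2, 4.3) in frame 2.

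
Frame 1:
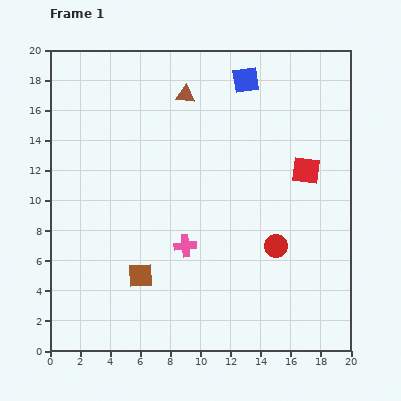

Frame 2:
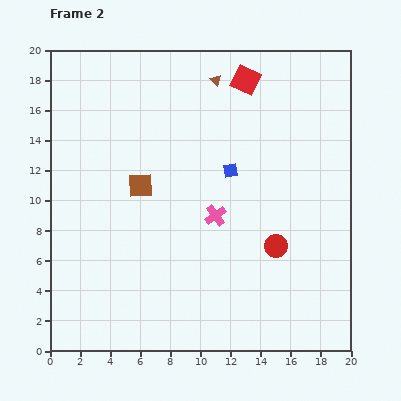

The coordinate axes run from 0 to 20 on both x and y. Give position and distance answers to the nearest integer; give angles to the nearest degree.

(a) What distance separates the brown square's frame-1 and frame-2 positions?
6

The brown square moved from (6, 5) to (6, 11), a distance of √(0² + 6²) ≈ 6.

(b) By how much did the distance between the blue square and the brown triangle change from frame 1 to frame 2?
+2

Distance in frame 1: 4. Distance in frame 2: 6.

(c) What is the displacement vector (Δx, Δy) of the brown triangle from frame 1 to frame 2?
(2, 1)

The brown triangle was at (9, 17) in frame 1 and (11, 18) in frame 2.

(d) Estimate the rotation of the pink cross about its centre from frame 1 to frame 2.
31° counter-clockwise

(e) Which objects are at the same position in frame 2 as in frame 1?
the red circle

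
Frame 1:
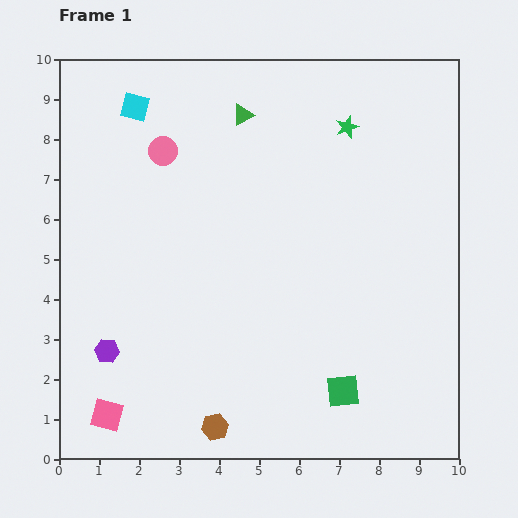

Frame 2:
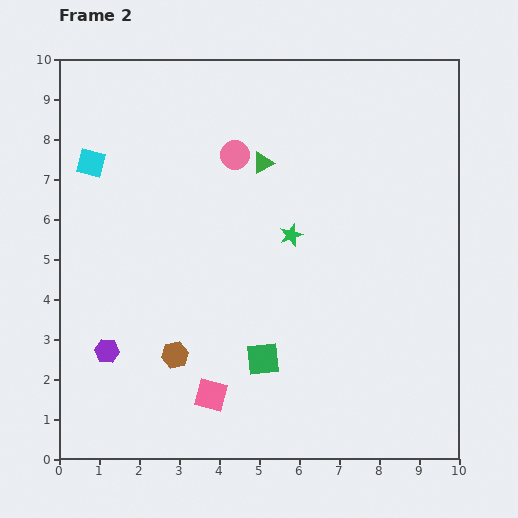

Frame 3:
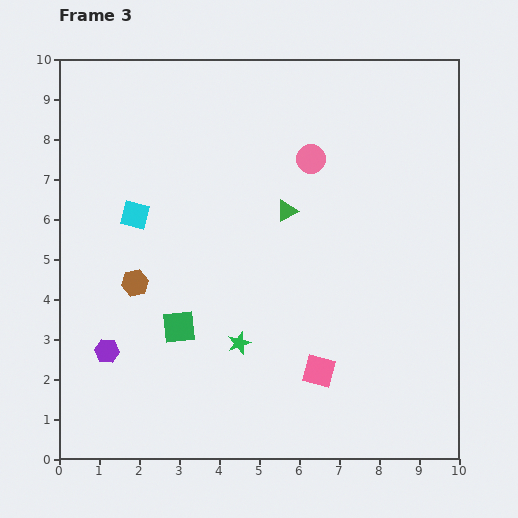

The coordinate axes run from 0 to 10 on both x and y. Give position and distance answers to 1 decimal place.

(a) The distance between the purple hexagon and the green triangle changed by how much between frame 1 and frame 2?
-0.7

Distance in frame 1: 6.8. Distance in frame 2: 6.1.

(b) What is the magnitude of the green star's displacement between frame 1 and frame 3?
6.0

The green star moved from (7.2, 8.3) to (4.5, 2.9), a distance of √(2.7² + 5.4²) ≈ 6.0.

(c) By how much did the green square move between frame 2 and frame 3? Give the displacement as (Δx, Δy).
(-2.1, 0.8)

The green square was at (5.1, 2.5) in frame 2 and (3.0, 3.3) in frame 3.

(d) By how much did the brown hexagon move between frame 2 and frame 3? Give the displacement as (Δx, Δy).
(-1.0, 1.8)

The brown hexagon was at (2.9, 2.6) in frame 2 and (1.9, 4.4) in frame 3.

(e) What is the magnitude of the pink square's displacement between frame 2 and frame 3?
2.8

The pink square moved from (3.8, 1.6) to (6.5, 2.2), a distance of √(2.7² + 0.6²) ≈ 2.8.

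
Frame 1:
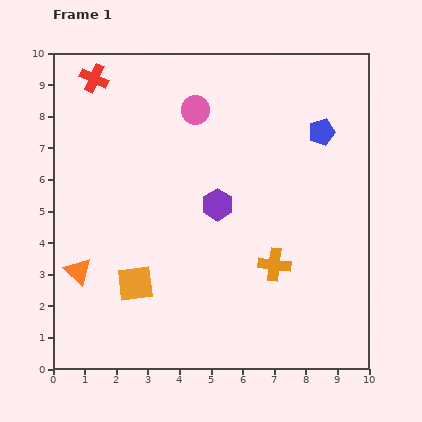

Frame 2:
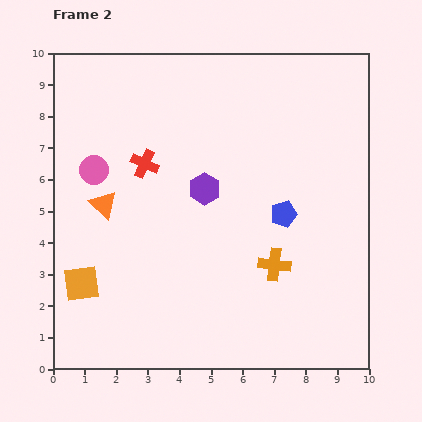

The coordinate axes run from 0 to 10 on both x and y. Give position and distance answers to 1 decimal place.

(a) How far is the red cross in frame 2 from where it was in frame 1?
3.1

The red cross moved from (1.3, 9.2) to (2.9, 6.5), a distance of √(1.6² + 2.7²) ≈ 3.1.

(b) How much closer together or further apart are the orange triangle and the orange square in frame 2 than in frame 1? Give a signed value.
+0.8

Distance in frame 1: 1.8. Distance in frame 2: 2.6.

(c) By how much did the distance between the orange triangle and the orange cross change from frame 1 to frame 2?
-0.5

Distance in frame 1: 6.2. Distance in frame 2: 5.7.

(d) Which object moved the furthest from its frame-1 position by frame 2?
the pink circle

(moved 3.7; next 3.1)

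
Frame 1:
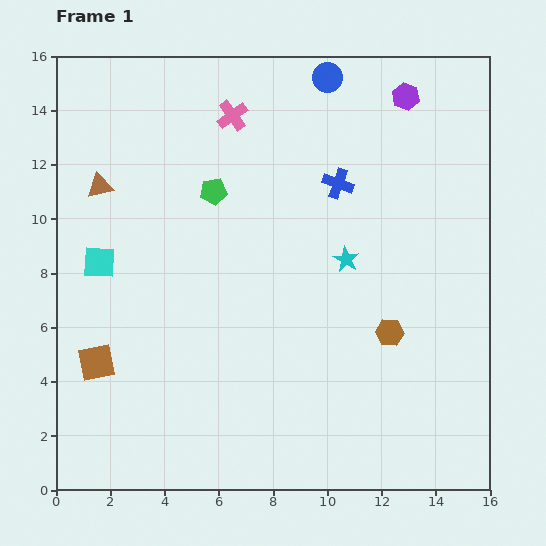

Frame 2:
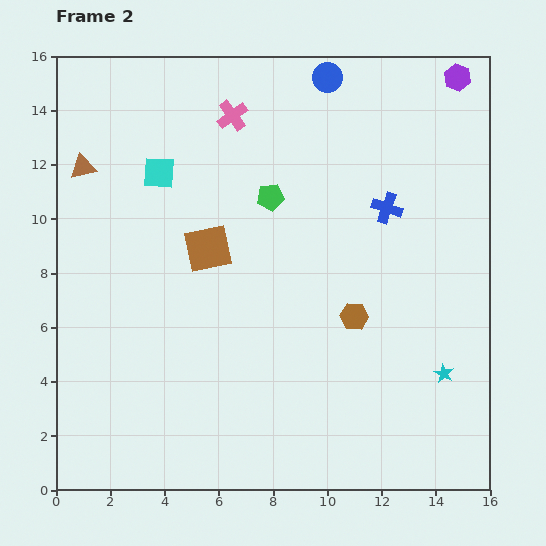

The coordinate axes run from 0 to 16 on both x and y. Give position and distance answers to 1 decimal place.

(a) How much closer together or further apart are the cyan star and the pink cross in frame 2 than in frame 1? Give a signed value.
+5.5

Distance in frame 1: 6.8. Distance in frame 2: 12.3.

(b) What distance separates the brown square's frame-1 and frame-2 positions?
5.9

The brown square moved from (1.5, 4.7) to (5.6, 8.9), a distance of √(4.1² + 4.2²) ≈ 5.9.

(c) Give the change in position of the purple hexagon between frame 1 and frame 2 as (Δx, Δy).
(1.9, 0.7)

The purple hexagon was at (12.9, 14.5) in frame 1 and (14.8, 15.2) in frame 2.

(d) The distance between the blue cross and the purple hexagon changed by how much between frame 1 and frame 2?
+1.4

Distance in frame 1: 4.1. Distance in frame 2: 5.5.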